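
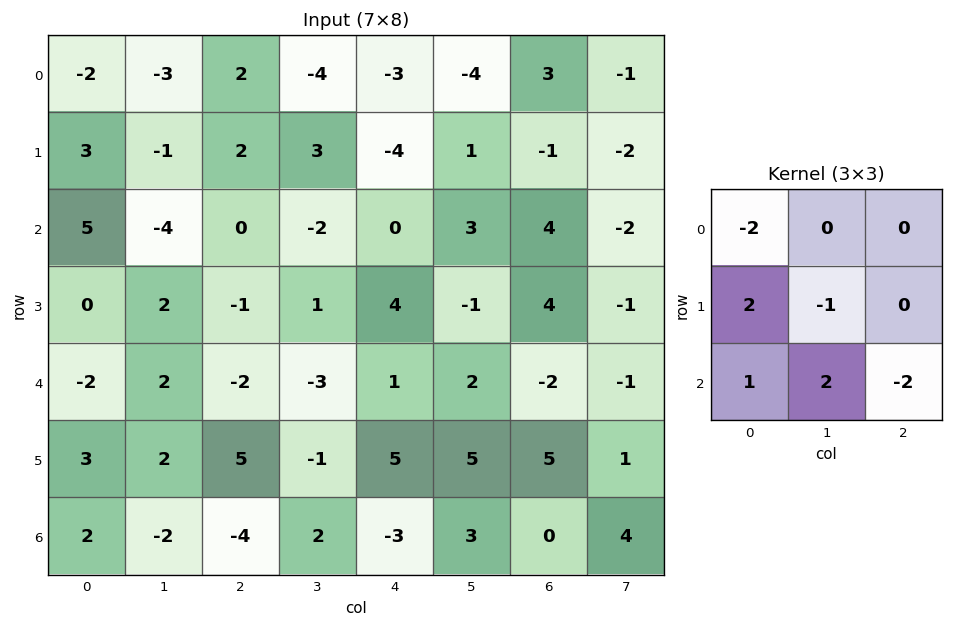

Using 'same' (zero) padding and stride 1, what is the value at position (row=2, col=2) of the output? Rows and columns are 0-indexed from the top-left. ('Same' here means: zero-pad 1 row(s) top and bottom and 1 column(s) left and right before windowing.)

The receptive field on the zero-padded input at this output position is [-1 2 3 / -4 0 -2 / 2 -1 1]. Elementwise product with the kernel and sum: -1·-2 + -4·2 + 0·-1 + 2·1 + -1·2 + 1·-2.

-8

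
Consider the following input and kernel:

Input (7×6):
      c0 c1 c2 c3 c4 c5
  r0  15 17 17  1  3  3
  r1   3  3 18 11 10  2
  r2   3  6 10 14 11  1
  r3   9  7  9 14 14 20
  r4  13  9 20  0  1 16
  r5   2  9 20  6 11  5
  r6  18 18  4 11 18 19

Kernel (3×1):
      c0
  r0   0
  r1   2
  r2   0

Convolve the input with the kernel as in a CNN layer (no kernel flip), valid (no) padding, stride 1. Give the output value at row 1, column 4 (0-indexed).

The receptive field on the input at this output position is [10 / 11 / 14]. Elementwise product with the kernel and sum: 11·2.

22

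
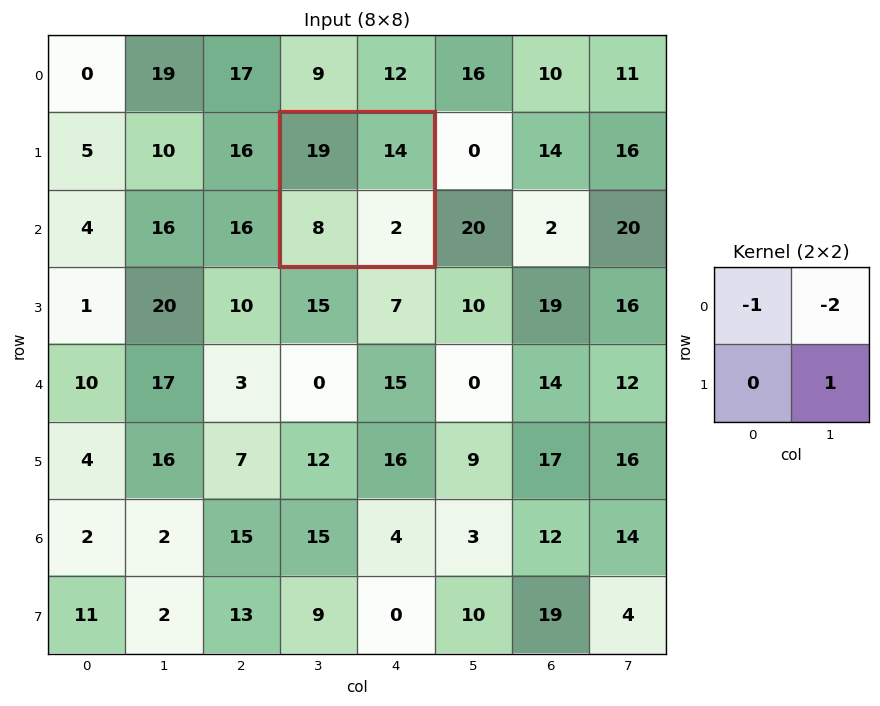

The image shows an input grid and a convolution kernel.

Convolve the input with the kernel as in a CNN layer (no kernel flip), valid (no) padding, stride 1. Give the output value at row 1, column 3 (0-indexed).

-45

The receptive field on the input at this output position is [19 14 / 8 2]. Elementwise product with the kernel and sum: 19·-1 + 14·-2 + 2·1.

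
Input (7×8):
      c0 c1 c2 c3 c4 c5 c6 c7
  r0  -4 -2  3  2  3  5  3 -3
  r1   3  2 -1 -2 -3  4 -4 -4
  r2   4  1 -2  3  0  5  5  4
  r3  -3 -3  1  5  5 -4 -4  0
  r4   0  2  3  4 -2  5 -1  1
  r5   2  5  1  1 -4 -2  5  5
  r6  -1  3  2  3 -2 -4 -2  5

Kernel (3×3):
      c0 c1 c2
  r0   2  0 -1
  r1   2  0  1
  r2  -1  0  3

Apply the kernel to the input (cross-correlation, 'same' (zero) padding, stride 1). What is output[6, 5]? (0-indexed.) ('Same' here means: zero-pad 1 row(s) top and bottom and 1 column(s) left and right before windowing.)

-19

The receptive field on the zero-padded input at this output position is [-4 -2 5 / -2 -4 -2 / 0 0 0]. Elementwise product with the kernel and sum: -4·2 + 5·-1 + -2·2 + -2·1 + 0·-1 + 0·3.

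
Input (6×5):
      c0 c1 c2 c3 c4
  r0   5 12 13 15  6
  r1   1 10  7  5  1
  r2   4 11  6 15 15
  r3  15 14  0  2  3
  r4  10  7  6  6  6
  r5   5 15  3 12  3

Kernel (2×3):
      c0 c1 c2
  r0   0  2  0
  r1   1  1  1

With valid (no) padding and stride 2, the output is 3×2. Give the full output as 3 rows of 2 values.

42 43
51 35
37 30

Output[0,0]: The receptive field on the input at this output position is [5 12 13 / 1 10 7]. Elementwise product with the kernel and sum: 12·2 + 1·1 + 10·1 + 7·1.
Output[0,1]: The receptive field on the input at this output position is [13 15 6 / 7 5 1]. Elementwise product with the kernel and sum: 15·2 + 7·1 + 5·1 + 1·1.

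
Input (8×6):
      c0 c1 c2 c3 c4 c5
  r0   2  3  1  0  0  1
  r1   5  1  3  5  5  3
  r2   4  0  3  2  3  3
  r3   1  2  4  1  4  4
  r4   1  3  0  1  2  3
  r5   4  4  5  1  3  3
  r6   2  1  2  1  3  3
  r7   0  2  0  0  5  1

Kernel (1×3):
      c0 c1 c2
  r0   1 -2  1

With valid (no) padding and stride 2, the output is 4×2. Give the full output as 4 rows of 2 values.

Output[0,0]: The receptive field on the input at this output position is [2 3 1]. Elementwise product with the kernel and sum: 2·1 + 3·-2 + 1·1.

-3 1
7 2
-5 0
2 3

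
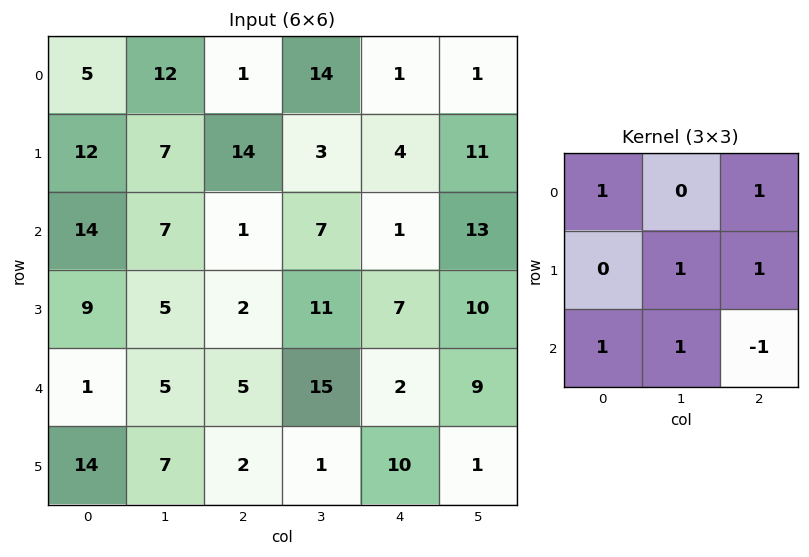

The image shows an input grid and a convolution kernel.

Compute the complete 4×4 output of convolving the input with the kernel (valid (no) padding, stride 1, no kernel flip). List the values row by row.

Output[0,0]: The receptive field on the input at this output position is [5 12 1 / 12 7 14 / 14 7 1]. Elementwise product with the kernel and sum: 5·1 + 1·1 + 7·1 + 14·1 + 14·1 + 7·1 + 1·-1.
Output[0,1]: The receptive field on the input at this output position is [12 1 14 / 7 14 3 / 7 1 7]. Elementwise product with the kernel and sum: 12·1 + 14·1 + 14·1 + 3·1 + 7·1 + 1·1 + 7·-1.

47 44 16 25
46 14 32 36
23 22 38 45
40 44 19 42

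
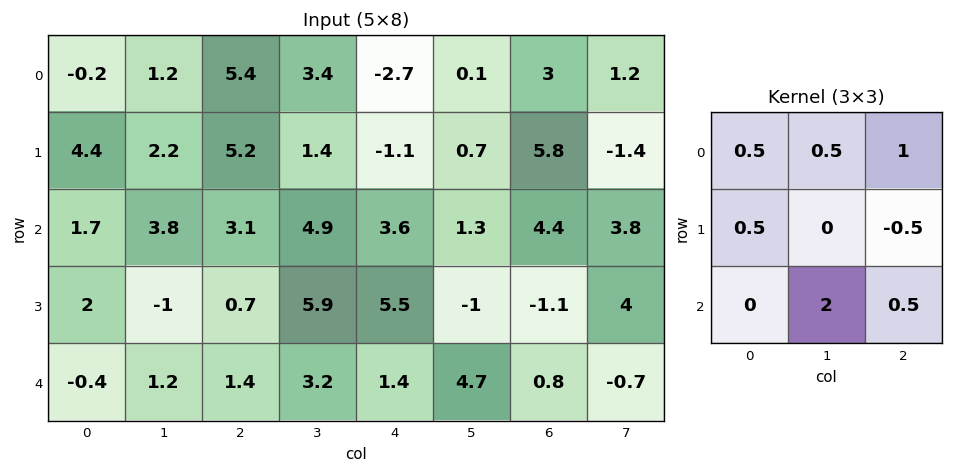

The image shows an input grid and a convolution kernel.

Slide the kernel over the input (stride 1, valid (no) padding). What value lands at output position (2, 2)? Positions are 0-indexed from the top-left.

12.3

The receptive field on the input at this output position is [3.1 4.9 3.6 / 0.7 5.9 5.5 / 1.4 3.2 1.4]. Elementwise product with the kernel and sum: 3.1·0.5 + 4.9·0.5 + 3.6·1 + 0.7·0.5 + 5.5·-0.5 + 3.2·2 + 1.4·0.5.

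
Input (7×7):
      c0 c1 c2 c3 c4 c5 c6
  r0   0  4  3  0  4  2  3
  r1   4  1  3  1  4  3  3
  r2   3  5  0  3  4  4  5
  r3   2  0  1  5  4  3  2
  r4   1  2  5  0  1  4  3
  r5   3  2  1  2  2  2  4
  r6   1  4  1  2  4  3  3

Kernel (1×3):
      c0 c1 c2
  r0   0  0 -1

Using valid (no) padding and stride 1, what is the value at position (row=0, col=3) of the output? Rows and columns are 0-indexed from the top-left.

The receptive field on the input at this output position is [0 4 2]. Elementwise product with the kernel and sum: 2·-1.

-2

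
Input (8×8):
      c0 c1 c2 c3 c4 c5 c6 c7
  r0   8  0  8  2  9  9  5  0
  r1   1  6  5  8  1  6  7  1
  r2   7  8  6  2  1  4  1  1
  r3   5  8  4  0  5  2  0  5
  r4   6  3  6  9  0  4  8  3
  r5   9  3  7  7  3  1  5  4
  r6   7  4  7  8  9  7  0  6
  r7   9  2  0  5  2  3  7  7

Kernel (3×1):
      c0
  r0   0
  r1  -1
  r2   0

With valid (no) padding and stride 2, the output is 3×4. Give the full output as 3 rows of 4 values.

Output[0,0]: The receptive field on the input at this output position is [8 / 1 / 7]. Elementwise product with the kernel and sum: 1·-1.
Output[0,1]: The receptive field on the input at this output position is [8 / 5 / 6]. Elementwise product with the kernel and sum: 5·-1.

-1 -5 -1 -7
-5 -4 -5 0
-9 -7 -3 -5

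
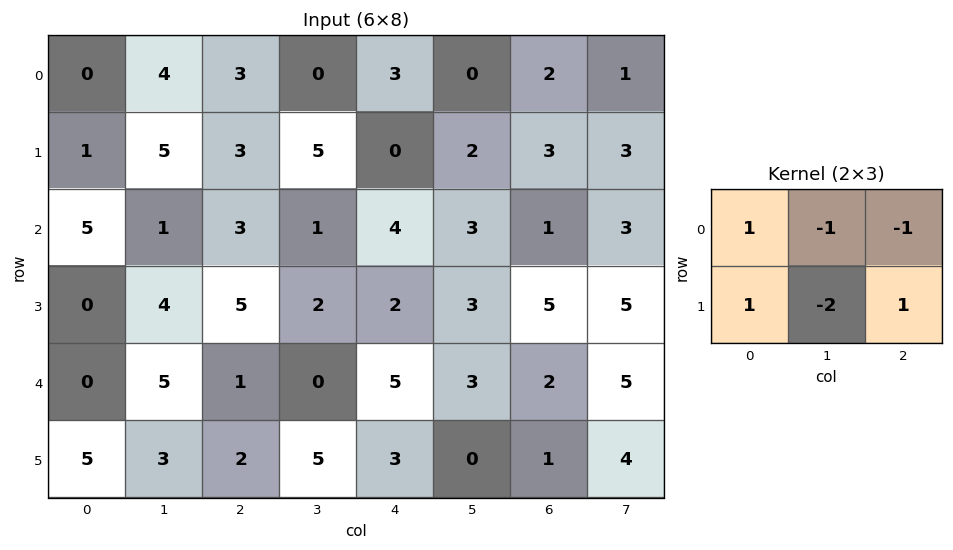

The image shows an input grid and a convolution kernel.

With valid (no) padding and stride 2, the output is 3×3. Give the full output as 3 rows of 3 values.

Output[0,0]: The receptive field on the input at this output position is [0 4 3 / 1 5 3]. Elementwise product with the kernel and sum: 0·1 + 4·-1 + 3·-1 + 1·1 + 5·-2 + 3·1.

-13 -7 0
-2 1 1
-5 -9 4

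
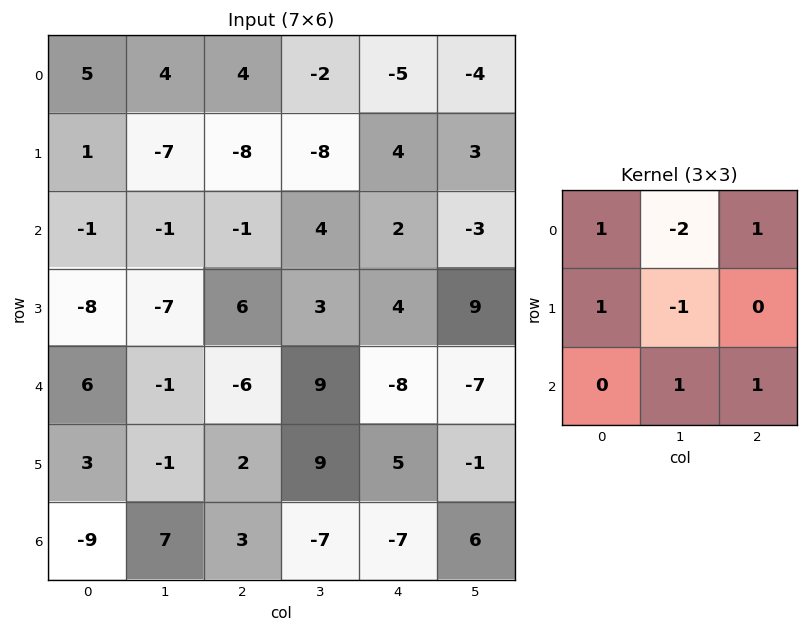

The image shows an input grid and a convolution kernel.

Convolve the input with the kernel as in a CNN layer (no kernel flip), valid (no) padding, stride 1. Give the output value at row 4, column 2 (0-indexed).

The receptive field on the input at this output position is [-6 9 -8 / 2 9 5 / 3 -7 -7]. Elementwise product with the kernel and sum: -6·1 + 9·-2 + -8·1 + 2·1 + 9·-1 + -7·1 + -7·1.

-53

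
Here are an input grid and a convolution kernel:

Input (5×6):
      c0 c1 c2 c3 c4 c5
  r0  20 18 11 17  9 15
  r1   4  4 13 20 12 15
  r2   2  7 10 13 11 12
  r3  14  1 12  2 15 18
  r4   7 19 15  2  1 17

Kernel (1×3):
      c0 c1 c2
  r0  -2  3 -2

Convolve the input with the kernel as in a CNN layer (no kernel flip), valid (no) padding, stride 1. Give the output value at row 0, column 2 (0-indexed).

The receptive field on the input at this output position is [11 17 9]. Elementwise product with the kernel and sum: 11·-2 + 17·3 + 9·-2.

11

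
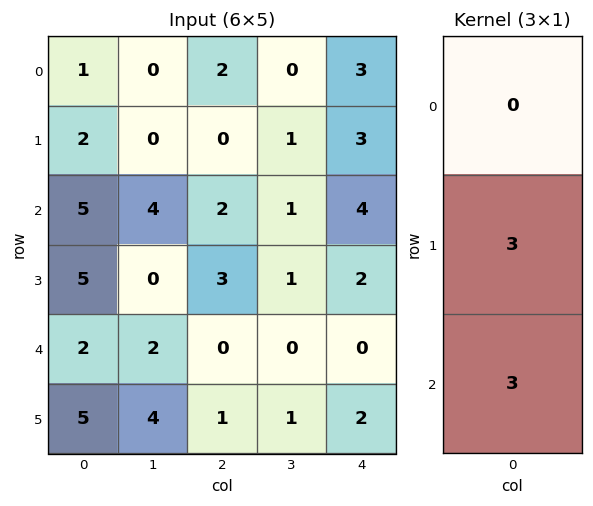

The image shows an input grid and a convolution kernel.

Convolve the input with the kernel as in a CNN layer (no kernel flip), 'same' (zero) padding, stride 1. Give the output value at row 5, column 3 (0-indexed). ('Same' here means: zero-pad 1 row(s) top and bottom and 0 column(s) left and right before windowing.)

The receptive field on the zero-padded input at this output position is [0 / 1 / 0]. Elementwise product with the kernel and sum: 1·3 + 0·3.

3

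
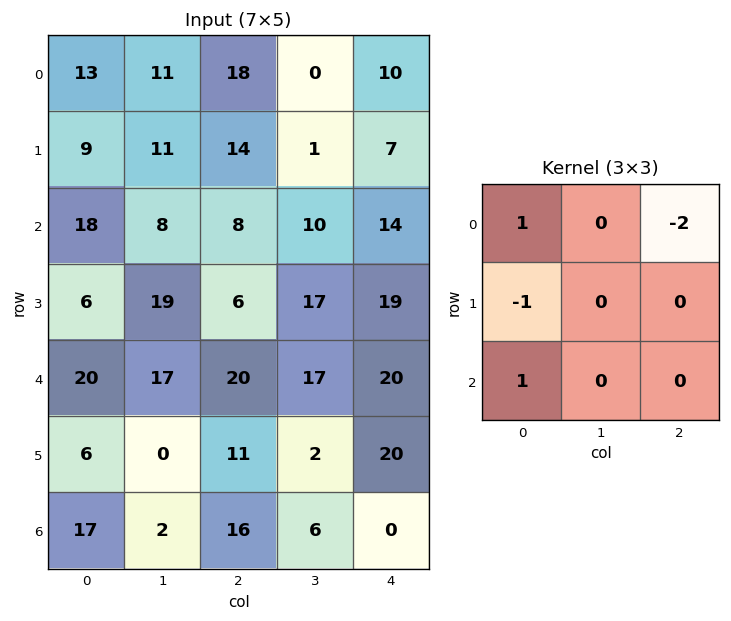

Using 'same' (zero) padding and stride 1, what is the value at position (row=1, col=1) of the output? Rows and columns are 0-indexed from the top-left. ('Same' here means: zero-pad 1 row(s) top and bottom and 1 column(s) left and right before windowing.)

The receptive field on the zero-padded input at this output position is [13 11 18 / 9 11 14 / 18 8 8]. Elementwise product with the kernel and sum: 13·1 + 18·-2 + 9·-1 + 18·1.

-14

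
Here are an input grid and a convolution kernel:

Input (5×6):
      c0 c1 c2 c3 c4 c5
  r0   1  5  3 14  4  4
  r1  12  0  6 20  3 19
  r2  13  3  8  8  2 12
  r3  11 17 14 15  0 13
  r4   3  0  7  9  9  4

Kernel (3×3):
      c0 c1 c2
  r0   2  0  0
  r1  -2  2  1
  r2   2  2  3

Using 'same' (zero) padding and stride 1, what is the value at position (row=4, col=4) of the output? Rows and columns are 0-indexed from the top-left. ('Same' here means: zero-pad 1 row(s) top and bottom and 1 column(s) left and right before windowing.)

34

The receptive field on the zero-padded input at this output position is [15 0 13 / 9 9 4 / 0 0 0]. Elementwise product with the kernel and sum: 15·2 + 9·-2 + 9·2 + 4·1 + 0·2 + 0·2 + 0·3.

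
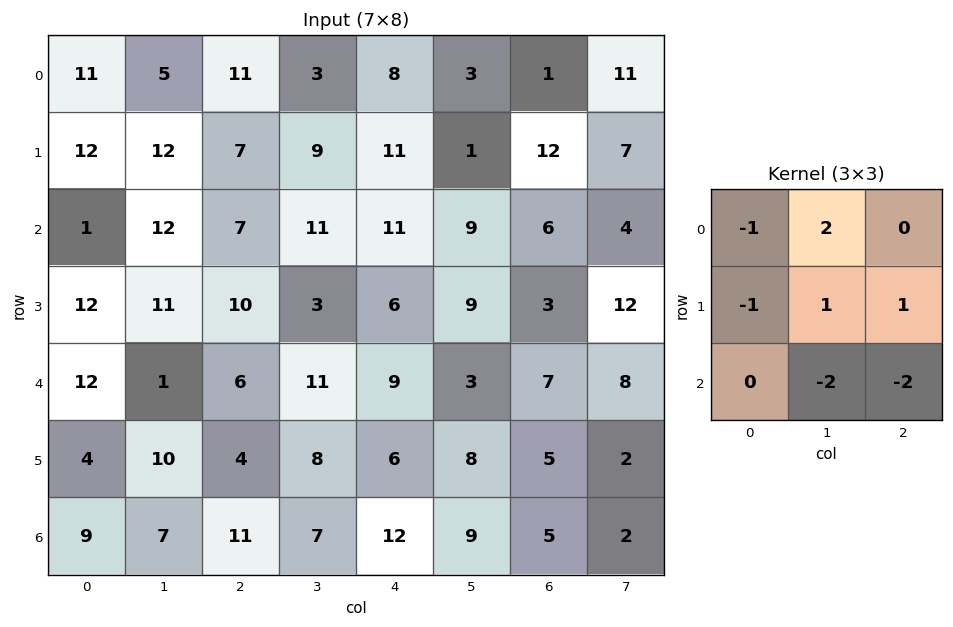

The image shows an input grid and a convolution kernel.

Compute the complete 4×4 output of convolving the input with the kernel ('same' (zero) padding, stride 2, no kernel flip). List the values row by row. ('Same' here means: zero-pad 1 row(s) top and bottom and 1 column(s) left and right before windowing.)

Output[0,0]: The receptive field on the zero-padded input at this output position is [0 0 0 / 0 11 5 / 0 12 12]. Elementwise product with the kernel and sum: 0·-1 + 0·2 + 0·-1 + 11·1 + 5·1 + 12·-2 + 12·-2.

-32 -23 -16 -29
-9 -18 -8 -6
9 1 -18 -5
24 9 18 0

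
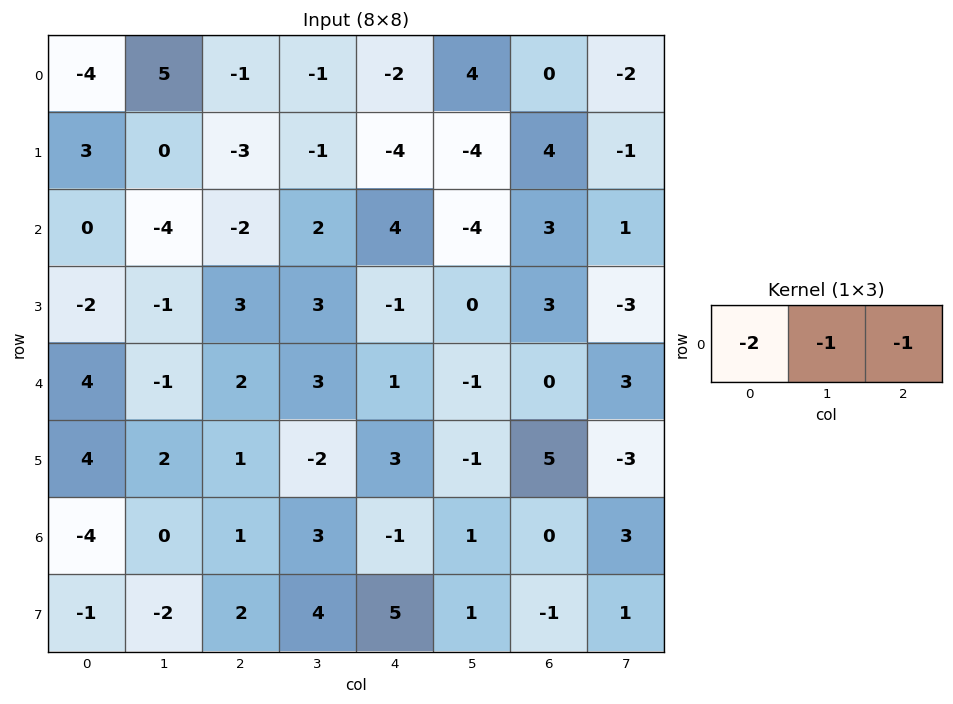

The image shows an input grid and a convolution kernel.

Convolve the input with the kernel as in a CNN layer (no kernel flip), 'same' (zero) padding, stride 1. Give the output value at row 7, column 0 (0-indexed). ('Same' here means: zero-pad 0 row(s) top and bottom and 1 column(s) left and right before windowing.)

3

The receptive field on the zero-padded input at this output position is [0 -1 -2]. Elementwise product with the kernel and sum: 0·-2 + -1·-1 + -2·-1.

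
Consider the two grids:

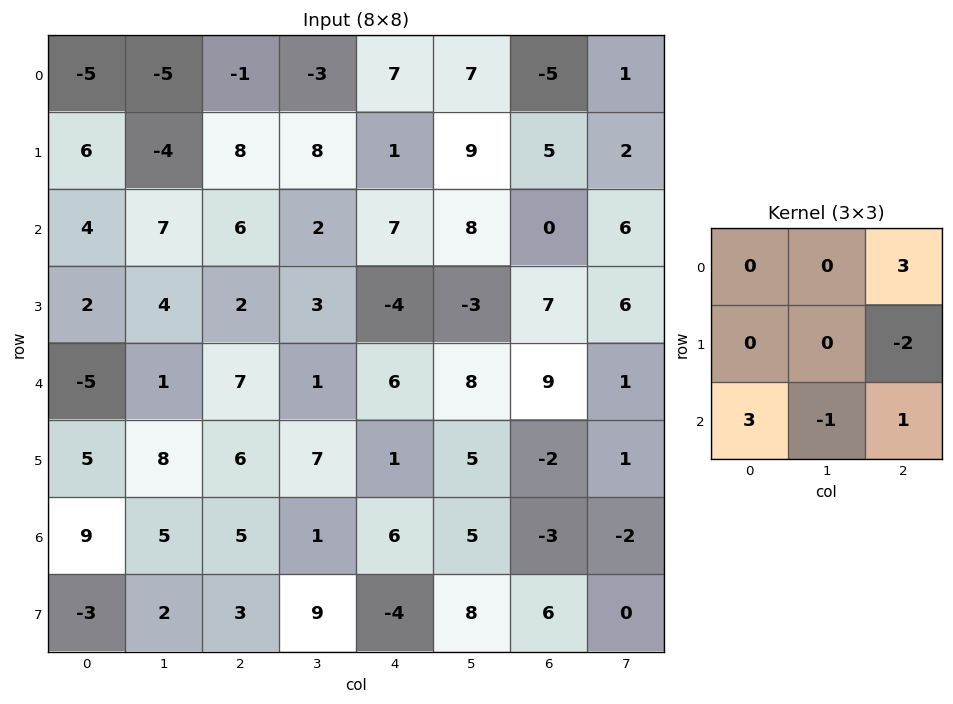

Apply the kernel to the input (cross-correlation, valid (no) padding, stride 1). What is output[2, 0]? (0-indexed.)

The receptive field on the input at this output position is [4 7 6 / 2 4 2 / -5 1 7]. Elementwise product with the kernel and sum: 6·3 + 2·-2 + -5·3 + 1·-1 + 7·1.

5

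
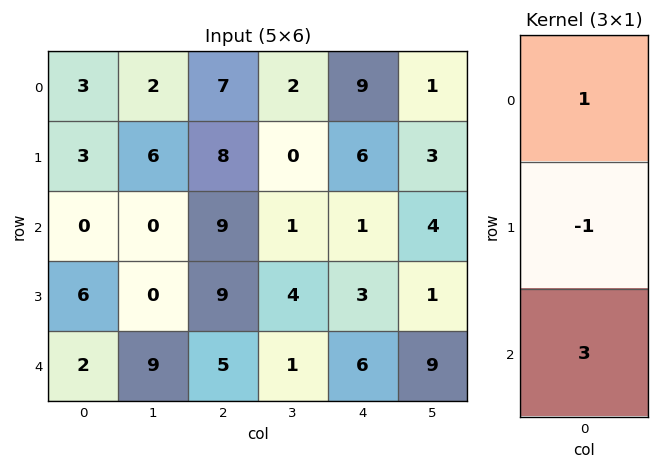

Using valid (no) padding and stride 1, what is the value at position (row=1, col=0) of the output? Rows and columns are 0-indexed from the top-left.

21

The receptive field on the input at this output position is [3 / 0 / 6]. Elementwise product with the kernel and sum: 3·1 + 0·-1 + 6·3.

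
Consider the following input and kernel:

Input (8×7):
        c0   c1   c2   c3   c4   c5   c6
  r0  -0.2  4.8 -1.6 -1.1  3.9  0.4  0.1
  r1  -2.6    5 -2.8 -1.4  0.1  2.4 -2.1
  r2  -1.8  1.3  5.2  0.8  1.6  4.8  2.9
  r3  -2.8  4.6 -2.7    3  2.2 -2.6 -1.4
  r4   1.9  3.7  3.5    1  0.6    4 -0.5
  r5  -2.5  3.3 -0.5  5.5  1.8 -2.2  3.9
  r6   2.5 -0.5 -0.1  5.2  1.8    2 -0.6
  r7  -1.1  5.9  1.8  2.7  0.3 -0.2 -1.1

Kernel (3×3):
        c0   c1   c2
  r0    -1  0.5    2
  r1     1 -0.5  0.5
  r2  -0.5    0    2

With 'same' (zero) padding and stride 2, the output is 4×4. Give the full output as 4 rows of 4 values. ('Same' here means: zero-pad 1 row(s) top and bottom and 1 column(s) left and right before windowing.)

12.5 -0.25 2.65 -0.85
19.45 -6.4 1.95 1.2
15.3 11.85 -11.55 7.25
15.65 12.05 -5.45 6.55

Output[0,0]: The receptive field on the zero-padded input at this output position is [0 0 0 / 0 -0.2 4.8 / 0 -2.6 5]. Elementwise product with the kernel and sum: 0·-1 + 0·0.5 + 0·2 + 0·1 + -0.2·-0.5 + 4.8·0.5 + 0·-0.5 + 5·2.
Output[0,1]: The receptive field on the zero-padded input at this output position is [0 0 0 / 4.8 -1.6 -1.1 / 5 -2.8 -1.4]. Elementwise product with the kernel and sum: 0·-1 + 0·0.5 + 0·2 + 4.8·1 + -1.6·-0.5 + -1.1·0.5 + 5·-0.5 + -1.4·2.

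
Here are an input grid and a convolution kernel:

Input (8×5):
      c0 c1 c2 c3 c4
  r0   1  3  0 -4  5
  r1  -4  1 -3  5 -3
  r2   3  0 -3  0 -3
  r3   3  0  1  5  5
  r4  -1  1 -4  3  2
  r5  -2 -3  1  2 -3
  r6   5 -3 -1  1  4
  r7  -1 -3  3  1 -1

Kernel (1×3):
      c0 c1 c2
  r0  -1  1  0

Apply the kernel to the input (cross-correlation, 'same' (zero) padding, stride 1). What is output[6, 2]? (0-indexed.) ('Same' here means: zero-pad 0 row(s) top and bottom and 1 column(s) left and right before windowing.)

2

The receptive field on the zero-padded input at this output position is [-3 -1 1]. Elementwise product with the kernel and sum: -3·-1 + -1·1.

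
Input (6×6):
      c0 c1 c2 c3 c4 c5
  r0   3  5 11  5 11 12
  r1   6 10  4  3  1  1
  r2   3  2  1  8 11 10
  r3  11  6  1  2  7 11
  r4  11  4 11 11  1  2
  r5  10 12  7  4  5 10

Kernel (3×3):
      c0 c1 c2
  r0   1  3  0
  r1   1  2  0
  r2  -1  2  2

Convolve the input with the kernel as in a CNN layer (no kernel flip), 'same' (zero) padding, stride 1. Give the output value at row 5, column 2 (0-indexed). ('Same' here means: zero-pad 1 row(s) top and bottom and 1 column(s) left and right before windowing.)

63

The receptive field on the zero-padded input at this output position is [4 11 11 / 12 7 4 / 0 0 0]. Elementwise product with the kernel and sum: 4·1 + 11·3 + 12·1 + 7·2 + 0·-1 + 0·2 + 0·2.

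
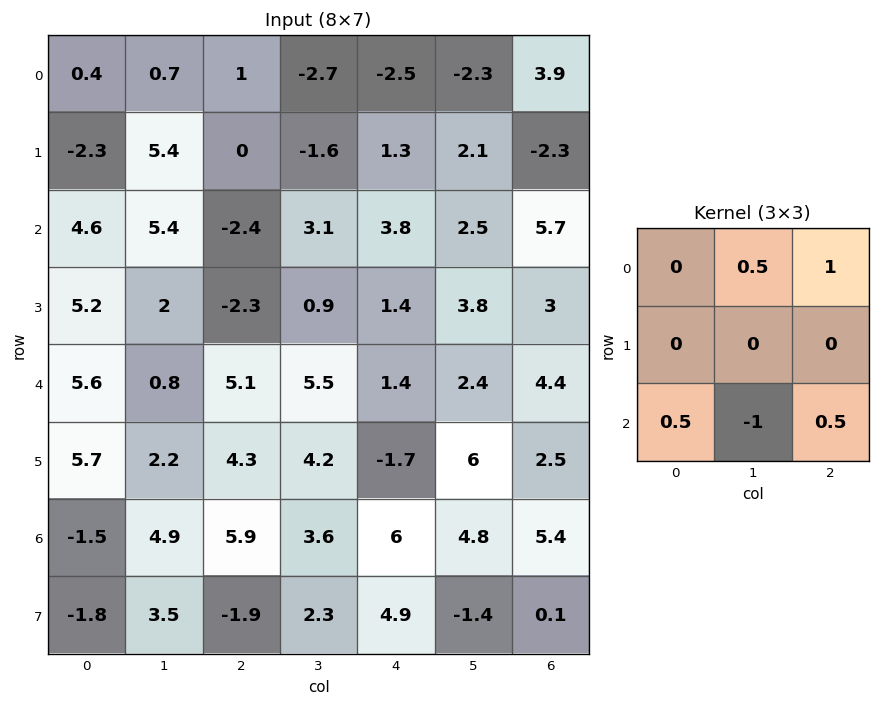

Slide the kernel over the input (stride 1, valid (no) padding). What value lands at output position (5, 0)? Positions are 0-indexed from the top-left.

The receptive field on the input at this output position is [5.7 2.2 4.3 / -1.5 4.9 5.9 / -1.8 3.5 -1.9]. Elementwise product with the kernel and sum: 2.2·0.5 + 4.3·1 + -1.8·0.5 + 3.5·-1 + -1.9·0.5.

0.05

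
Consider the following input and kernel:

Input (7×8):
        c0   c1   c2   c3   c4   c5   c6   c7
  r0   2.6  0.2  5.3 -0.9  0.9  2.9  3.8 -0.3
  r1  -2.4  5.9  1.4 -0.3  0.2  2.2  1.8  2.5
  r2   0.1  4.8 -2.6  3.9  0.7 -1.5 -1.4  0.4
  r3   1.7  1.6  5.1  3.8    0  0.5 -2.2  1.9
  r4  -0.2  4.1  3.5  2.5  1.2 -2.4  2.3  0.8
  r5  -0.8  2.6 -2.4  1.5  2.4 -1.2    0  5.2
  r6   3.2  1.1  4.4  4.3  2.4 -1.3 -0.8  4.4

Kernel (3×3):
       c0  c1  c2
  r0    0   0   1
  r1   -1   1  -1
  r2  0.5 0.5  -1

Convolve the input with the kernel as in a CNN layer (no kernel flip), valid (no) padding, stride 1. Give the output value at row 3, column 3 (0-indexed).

The receptive field on the input at this output position is [3.8 0 0.5 / 2.5 1.2 -2.4 / 1.5 2.4 -1.2]. Elementwise product with the kernel and sum: 0.5·1 + 2.5·-1 + 1.2·1 + -2.4·-1 + 1.5·0.5 + 2.4·0.5 + -1.2·-1.

4.75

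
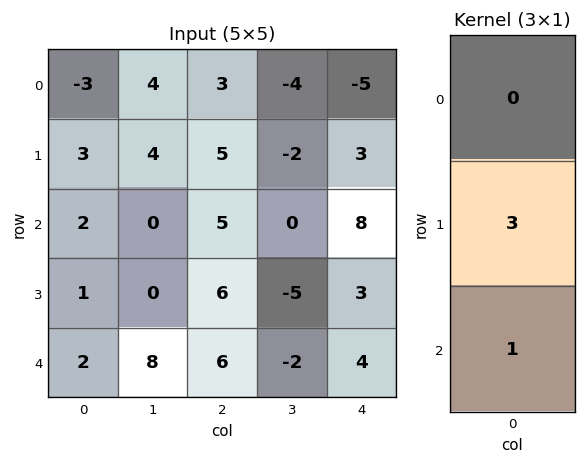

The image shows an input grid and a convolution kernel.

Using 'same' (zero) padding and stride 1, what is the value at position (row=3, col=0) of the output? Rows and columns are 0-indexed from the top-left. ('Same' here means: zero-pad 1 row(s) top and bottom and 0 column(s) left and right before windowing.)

The receptive field on the zero-padded input at this output position is [2 / 1 / 2]. Elementwise product with the kernel and sum: 1·3 + 2·1.

5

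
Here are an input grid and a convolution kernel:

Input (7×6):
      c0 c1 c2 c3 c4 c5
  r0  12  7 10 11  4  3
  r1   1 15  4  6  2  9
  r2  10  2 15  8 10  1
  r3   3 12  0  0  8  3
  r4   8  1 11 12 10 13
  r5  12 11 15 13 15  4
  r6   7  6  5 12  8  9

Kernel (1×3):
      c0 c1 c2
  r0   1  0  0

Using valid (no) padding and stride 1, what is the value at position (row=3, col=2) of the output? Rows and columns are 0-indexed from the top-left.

0

The receptive field on the input at this output position is [0 0 8]. Elementwise product with the kernel and sum: 0·1.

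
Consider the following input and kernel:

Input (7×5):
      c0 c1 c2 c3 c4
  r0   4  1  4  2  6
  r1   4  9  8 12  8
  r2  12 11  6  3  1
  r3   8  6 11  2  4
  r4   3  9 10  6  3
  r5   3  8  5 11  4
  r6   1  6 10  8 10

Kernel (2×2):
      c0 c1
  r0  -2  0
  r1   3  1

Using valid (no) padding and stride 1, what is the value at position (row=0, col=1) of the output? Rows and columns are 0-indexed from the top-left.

33

The receptive field on the input at this output position is [1 4 / 9 8]. Elementwise product with the kernel and sum: 1·-2 + 9·3 + 8·1.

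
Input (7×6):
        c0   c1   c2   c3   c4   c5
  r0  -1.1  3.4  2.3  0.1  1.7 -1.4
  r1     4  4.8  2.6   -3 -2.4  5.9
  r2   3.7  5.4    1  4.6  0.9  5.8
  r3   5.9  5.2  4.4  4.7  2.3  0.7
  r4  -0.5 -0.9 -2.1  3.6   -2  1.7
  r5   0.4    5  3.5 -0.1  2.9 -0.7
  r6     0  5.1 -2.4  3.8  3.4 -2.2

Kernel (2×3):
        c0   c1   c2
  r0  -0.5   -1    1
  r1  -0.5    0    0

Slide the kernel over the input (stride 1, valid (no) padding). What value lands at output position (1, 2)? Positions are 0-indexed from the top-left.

-1.2

The receptive field on the input at this output position is [2.6 -3 -2.4 / 1 4.6 0.9]. Elementwise product with the kernel and sum: 2.6·-0.5 + -3·-1 + -2.4·1 + 1·-0.5.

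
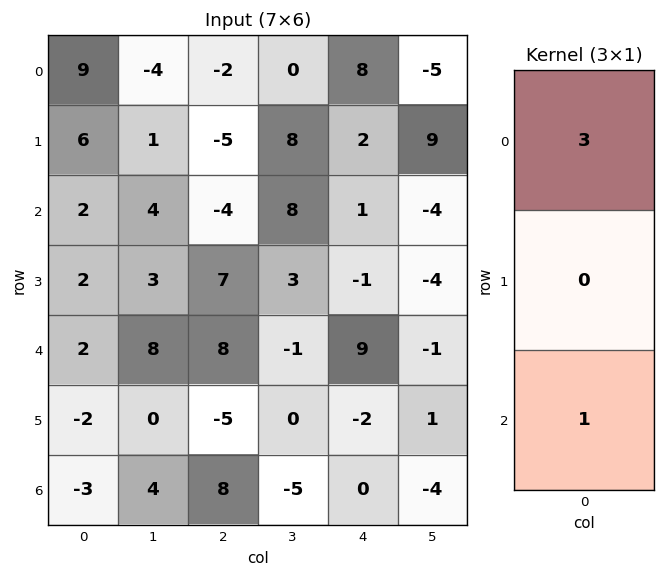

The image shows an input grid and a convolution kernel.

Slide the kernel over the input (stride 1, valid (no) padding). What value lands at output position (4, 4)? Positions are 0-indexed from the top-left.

27

The receptive field on the input at this output position is [9 / -2 / 0]. Elementwise product with the kernel and sum: 9·3 + 0·1.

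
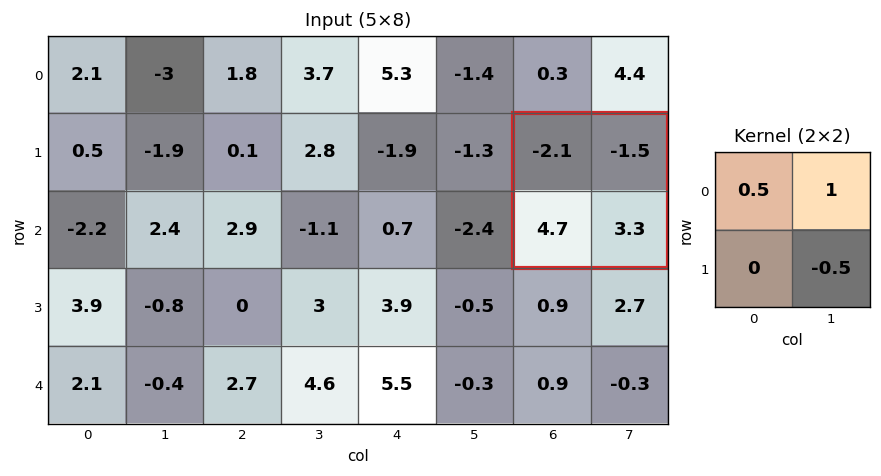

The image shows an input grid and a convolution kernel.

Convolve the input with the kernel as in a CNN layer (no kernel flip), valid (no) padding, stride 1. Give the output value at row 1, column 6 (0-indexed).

The receptive field on the input at this output position is [-2.1 -1.5 / 4.7 3.3]. Elementwise product with the kernel and sum: -2.1·0.5 + -1.5·1 + 3.3·-0.5.

-4.2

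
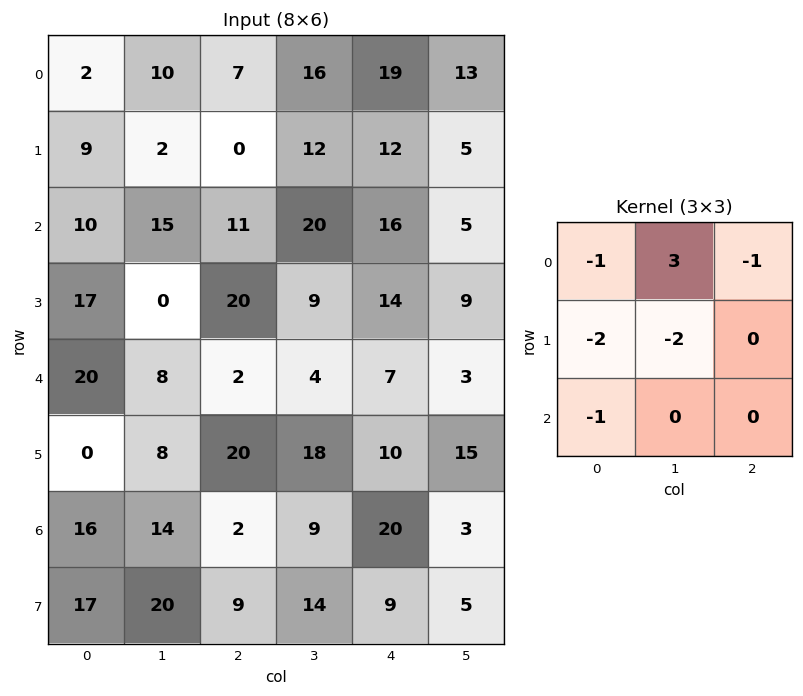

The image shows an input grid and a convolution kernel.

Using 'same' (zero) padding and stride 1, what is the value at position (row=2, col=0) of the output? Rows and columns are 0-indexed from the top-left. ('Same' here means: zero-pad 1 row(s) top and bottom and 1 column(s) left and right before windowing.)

5

The receptive field on the zero-padded input at this output position is [0 9 2 / 0 10 15 / 0 17 0]. Elementwise product with the kernel and sum: 0·-1 + 9·3 + 2·-1 + 0·-2 + 10·-2 + 0·-1.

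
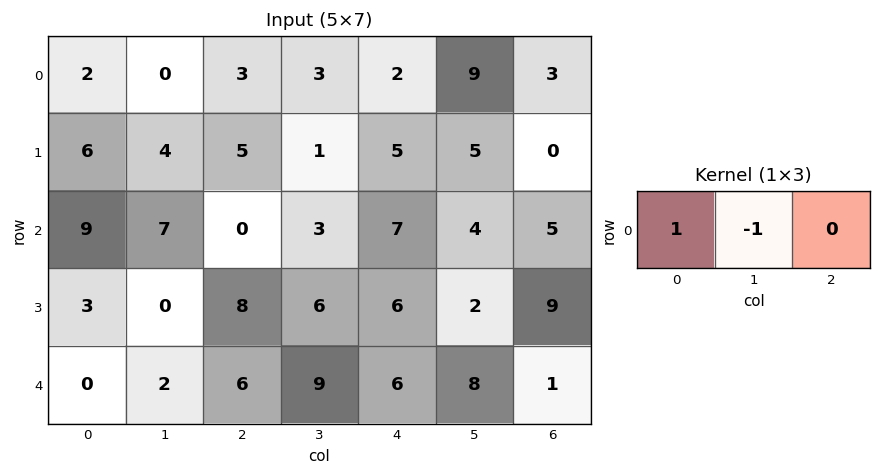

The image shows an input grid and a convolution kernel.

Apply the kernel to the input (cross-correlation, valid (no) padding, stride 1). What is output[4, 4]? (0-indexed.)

The receptive field on the input at this output position is [6 8 1]. Elementwise product with the kernel and sum: 6·1 + 8·-1.

-2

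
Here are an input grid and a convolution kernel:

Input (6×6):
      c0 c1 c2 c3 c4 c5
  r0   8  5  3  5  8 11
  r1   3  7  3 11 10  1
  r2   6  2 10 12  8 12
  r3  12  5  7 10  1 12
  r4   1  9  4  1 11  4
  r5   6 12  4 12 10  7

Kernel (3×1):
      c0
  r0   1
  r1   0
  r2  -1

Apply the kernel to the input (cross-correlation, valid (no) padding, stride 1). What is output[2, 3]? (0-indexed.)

The receptive field on the input at this output position is [12 / 10 / 1]. Elementwise product with the kernel and sum: 12·1 + 1·-1.

11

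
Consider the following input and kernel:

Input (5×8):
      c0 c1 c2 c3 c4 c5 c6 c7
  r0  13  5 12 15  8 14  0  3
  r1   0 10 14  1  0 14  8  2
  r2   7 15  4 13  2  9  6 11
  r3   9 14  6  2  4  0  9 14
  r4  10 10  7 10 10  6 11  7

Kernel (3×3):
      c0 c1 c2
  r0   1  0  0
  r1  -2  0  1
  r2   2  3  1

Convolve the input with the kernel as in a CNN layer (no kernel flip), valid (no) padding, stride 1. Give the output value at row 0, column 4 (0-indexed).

The receptive field on the input at this output position is [8 14 0 / 0 14 8 / 2 9 6]. Elementwise product with the kernel and sum: 8·1 + 0·-2 + 8·1 + 2·2 + 9·3 + 6·1.

53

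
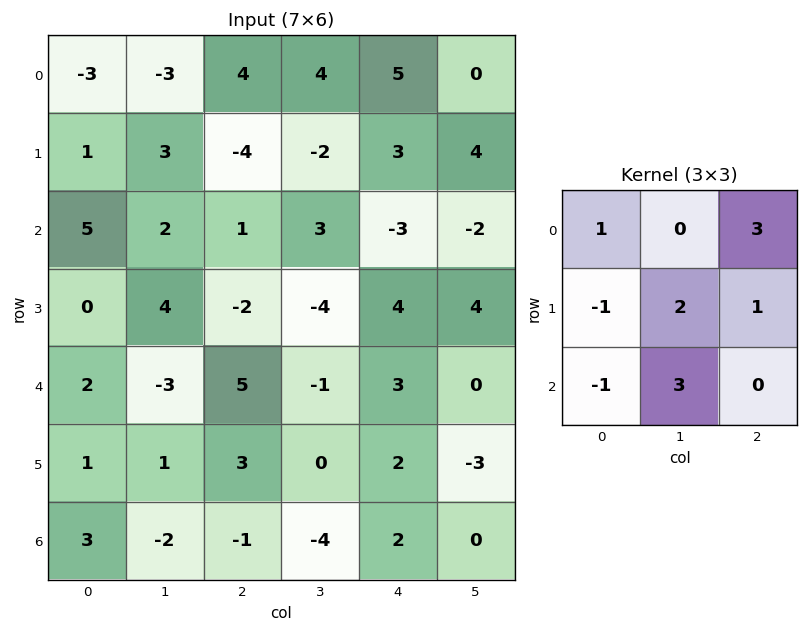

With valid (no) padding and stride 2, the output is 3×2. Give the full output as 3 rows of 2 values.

Output[0,0]: The receptive field on the input at this output position is [-3 -3 4 / 1 3 -4 / 5 2 1]. Elementwise product with the kernel and sum: -3·1 + 4·3 + 1·-1 + 3·2 + -4·1 + 5·-1 + 2·3.
Output[0,1]: The receptive field on the input at this output position is [4 4 5 / -4 -2 3 / 1 3 -3]. Elementwise product with the kernel and sum: 4·1 + 5·3 + -4·-1 + -2·2 + 3·1 + 1·-1 + 3·3.

11 30
3 -18
12 2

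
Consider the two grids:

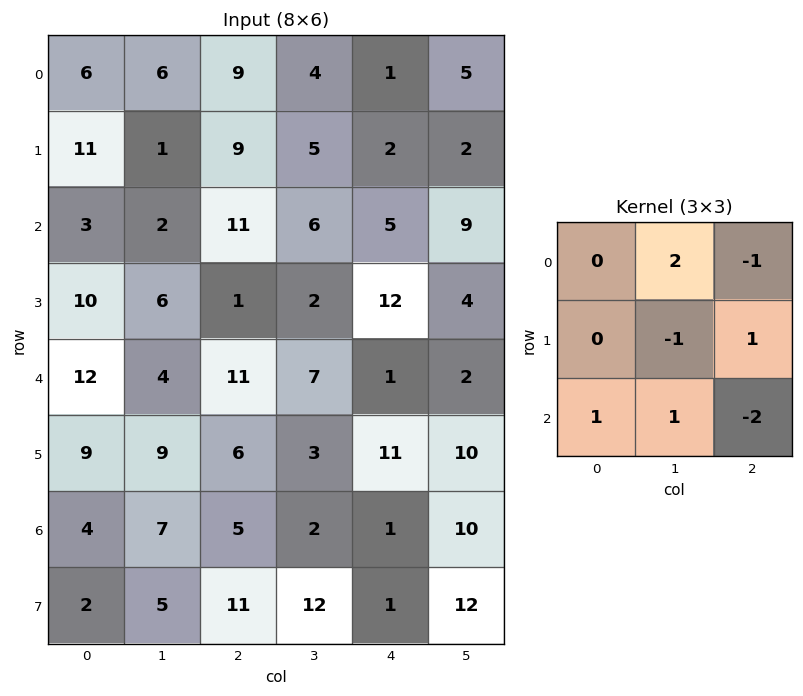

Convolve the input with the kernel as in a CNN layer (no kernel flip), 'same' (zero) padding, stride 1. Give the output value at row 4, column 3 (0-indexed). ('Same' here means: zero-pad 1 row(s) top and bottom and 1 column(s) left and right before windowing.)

The receptive field on the zero-padded input at this output position is [1 2 12 / 11 7 1 / 6 3 11]. Elementwise product with the kernel and sum: 2·2 + 12·-1 + 7·-1 + 1·1 + 6·1 + 3·1 + 11·-2.

-27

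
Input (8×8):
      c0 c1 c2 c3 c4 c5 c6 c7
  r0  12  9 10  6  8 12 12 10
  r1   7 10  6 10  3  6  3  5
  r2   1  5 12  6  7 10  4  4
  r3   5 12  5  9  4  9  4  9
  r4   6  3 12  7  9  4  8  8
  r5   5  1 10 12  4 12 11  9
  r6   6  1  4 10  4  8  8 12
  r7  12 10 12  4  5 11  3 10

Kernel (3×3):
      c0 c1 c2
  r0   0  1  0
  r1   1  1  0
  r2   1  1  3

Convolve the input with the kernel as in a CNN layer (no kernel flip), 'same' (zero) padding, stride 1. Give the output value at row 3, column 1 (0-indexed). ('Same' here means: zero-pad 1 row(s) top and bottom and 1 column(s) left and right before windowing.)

The receptive field on the zero-padded input at this output position is [1 5 12 / 5 12 5 / 6 3 12]. Elementwise product with the kernel and sum: 5·1 + 5·1 + 12·1 + 6·1 + 3·1 + 12·3.

67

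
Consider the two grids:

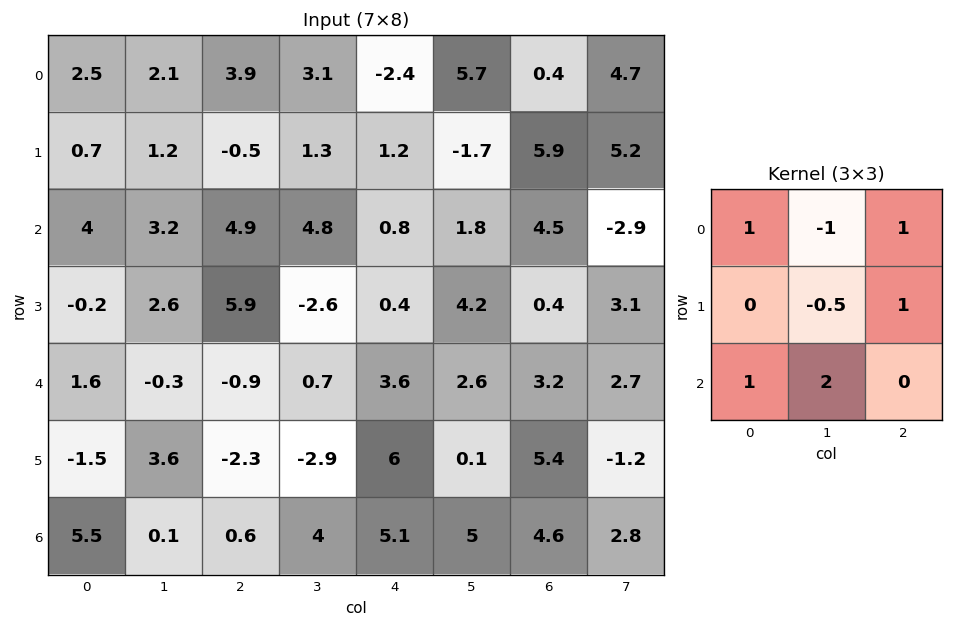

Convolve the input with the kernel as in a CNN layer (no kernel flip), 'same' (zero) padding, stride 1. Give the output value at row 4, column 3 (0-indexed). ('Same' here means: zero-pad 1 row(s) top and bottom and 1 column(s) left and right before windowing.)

The receptive field on the zero-padded input at this output position is [5.9 -2.6 0.4 / -0.9 0.7 3.6 / -2.3 -2.9 6]. Elementwise product with the kernel and sum: 5.9·1 + -2.6·-1 + 0.4·1 + 0.7·-0.5 + 3.6·1 + -2.3·1 + -2.9·2.

4.05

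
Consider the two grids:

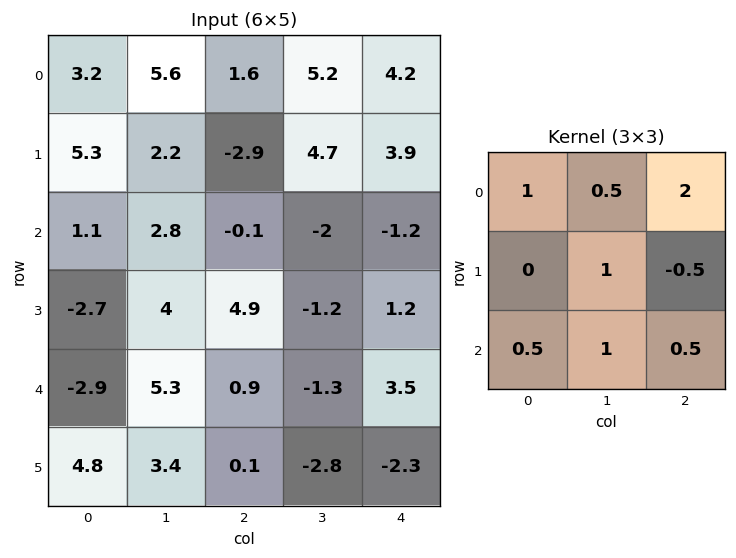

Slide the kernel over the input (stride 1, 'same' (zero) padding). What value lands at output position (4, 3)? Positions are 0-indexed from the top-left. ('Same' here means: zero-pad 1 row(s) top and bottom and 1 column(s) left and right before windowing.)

The receptive field on the zero-padded input at this output position is [4.9 -1.2 1.2 / 0.9 -1.3 3.5 / 0.1 -2.8 -2.3]. Elementwise product with the kernel and sum: 4.9·1 + -1.2·0.5 + 1.2·2 + -1.3·1 + 3.5·-0.5 + 0.1·0.5 + -2.8·1 + -2.3·0.5.

-0.25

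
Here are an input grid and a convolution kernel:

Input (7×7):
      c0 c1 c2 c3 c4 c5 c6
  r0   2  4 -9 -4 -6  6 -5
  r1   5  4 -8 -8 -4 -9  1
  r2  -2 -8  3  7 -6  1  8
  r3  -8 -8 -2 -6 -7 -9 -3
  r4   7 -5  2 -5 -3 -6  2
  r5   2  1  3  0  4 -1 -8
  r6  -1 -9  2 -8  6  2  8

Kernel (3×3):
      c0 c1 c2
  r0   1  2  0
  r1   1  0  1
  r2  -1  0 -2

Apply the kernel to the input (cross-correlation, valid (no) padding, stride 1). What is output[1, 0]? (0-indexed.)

26

The receptive field on the input at this output position is [5 4 -8 / -2 -8 3 / -8 -8 -2]. Elementwise product with the kernel and sum: 5·1 + 4·2 + -2·1 + 3·1 + -8·-1 + -2·-2.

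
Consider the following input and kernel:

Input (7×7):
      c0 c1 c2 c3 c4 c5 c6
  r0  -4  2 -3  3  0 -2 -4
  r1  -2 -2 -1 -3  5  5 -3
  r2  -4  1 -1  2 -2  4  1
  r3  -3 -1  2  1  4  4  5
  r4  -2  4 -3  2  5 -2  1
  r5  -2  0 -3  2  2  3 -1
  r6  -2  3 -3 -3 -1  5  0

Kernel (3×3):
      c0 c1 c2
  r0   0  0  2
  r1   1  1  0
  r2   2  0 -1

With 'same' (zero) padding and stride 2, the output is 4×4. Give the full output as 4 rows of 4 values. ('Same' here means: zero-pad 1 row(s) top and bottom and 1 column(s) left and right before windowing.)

Output[0,0]: The receptive field on the zero-padded input at this output position is [0 0 0 / 0 -4 2 / 0 -2 -2]. Elementwise product with the kernel and sum: 0·2 + 0·1 + -4·1 + 0·2 + -2·-1.

-2 -2 -8 4
-7 -9 8 13
-4 1 16 5
-2 4 2 5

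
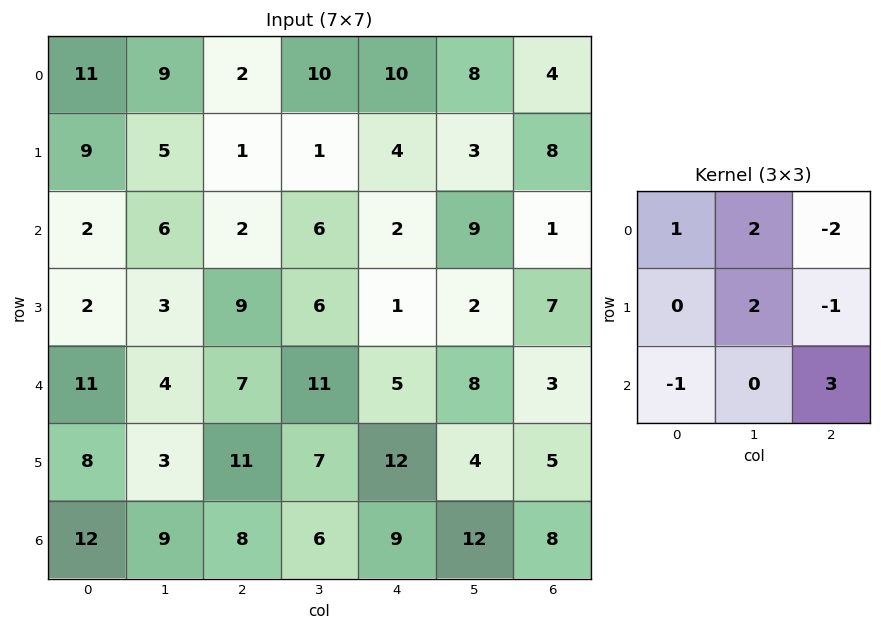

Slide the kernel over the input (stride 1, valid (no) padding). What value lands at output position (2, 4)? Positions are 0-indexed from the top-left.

The receptive field on the input at this output position is [2 9 1 / 1 2 7 / 5 8 3]. Elementwise product with the kernel and sum: 2·1 + 9·2 + 1·-2 + 2·2 + 7·-1 + 5·-1 + 3·3.

19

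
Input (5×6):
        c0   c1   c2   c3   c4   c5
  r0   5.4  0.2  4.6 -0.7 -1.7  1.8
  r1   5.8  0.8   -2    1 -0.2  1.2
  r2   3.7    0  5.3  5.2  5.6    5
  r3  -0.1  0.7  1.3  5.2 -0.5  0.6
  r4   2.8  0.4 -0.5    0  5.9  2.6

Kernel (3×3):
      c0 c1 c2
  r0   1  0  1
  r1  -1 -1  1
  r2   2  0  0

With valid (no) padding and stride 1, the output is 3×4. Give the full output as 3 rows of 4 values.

8.8 1.7 14.3 11.9
5.2 3.1 -4.5 6.8
15.3 9.2 2.9 6.1

Output[0,0]: The receptive field on the input at this output position is [5.4 0.2 4.6 / 5.8 0.8 -2 / 3.7 0 5.3]. Elementwise product with the kernel and sum: 5.4·1 + 4.6·1 + 5.8·-1 + 0.8·-1 + -2·1 + 3.7·2.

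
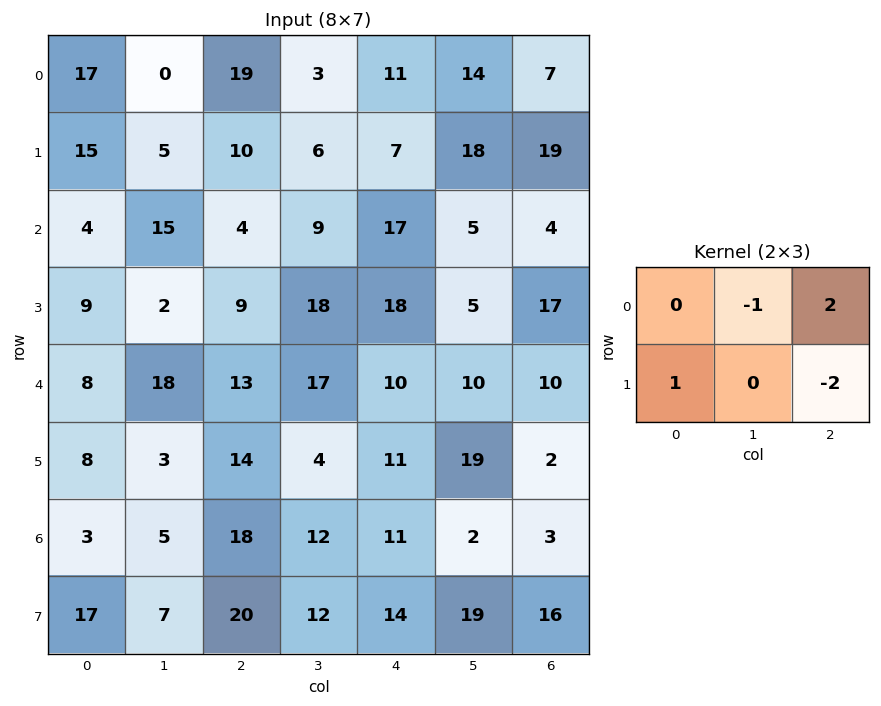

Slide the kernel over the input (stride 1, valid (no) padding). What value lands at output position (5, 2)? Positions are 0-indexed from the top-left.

14

The receptive field on the input at this output position is [14 4 11 / 18 12 11]. Elementwise product with the kernel and sum: 4·-1 + 11·2 + 18·1 + 11·-2.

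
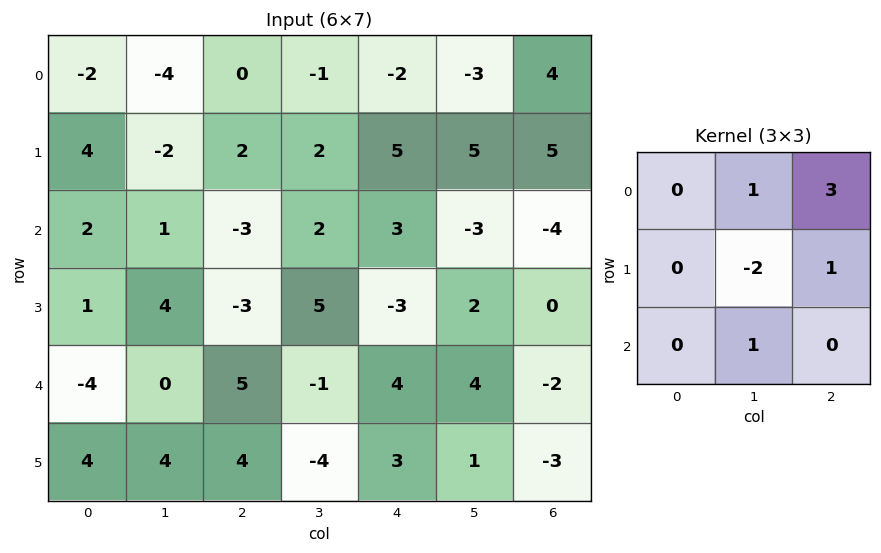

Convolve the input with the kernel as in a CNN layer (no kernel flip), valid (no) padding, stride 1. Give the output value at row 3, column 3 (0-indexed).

The receptive field on the input at this output position is [5 -3 2 / -1 4 4 / -4 3 1]. Elementwise product with the kernel and sum: -3·1 + 2·3 + 4·-2 + 4·1 + 3·1.

2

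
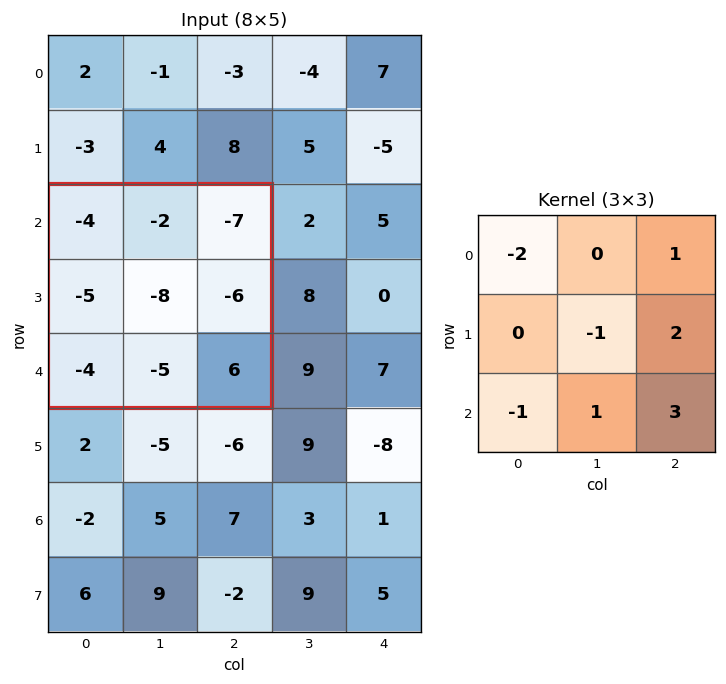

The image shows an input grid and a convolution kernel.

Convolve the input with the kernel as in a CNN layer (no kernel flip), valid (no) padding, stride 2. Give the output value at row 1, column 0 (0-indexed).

14

The receptive field on the input at this output position is [-4 -2 -7 / -5 -8 -6 / -4 -5 6]. Elementwise product with the kernel and sum: -4·-2 + -7·1 + -8·-1 + -6·2 + -4·-1 + -5·1 + 6·3.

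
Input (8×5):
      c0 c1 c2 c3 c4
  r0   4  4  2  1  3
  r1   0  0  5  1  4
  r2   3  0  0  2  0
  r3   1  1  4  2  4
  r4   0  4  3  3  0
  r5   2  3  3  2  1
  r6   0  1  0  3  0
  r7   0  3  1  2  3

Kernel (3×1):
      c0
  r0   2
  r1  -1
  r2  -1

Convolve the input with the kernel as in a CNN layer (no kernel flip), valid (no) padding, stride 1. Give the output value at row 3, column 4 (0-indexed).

The receptive field on the input at this output position is [4 / 0 / 1]. Elementwise product with the kernel and sum: 4·2 + 0·-1 + 1·-1.

7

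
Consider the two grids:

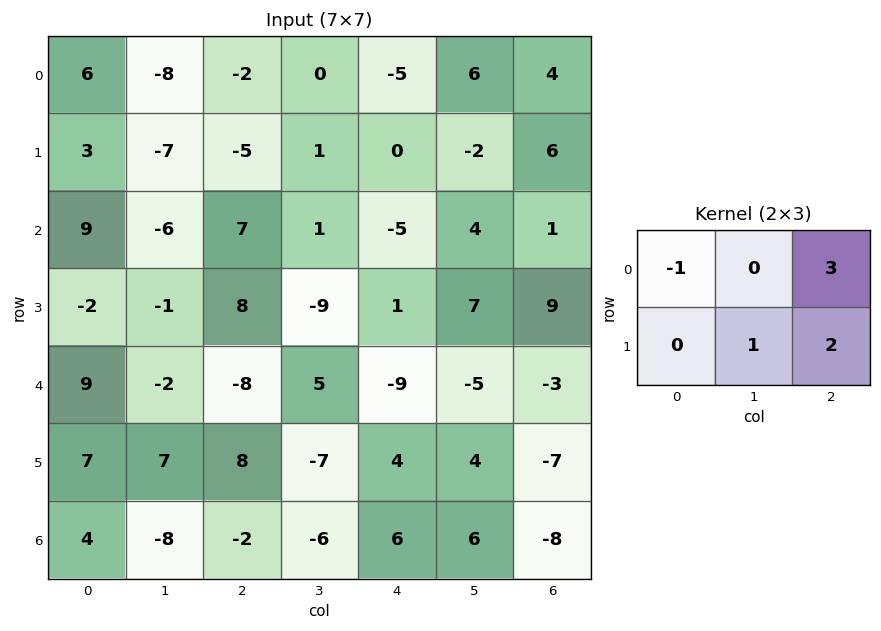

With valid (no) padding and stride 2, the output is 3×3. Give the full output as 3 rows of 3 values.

Output[0,0]: The receptive field on the input at this output position is [6 -8 -2 / 3 -7 -5]. Elementwise product with the kernel and sum: 6·-1 + -2·3 + -7·1 + -5·2.

-29 -12 27
27 -29 33
-10 -18 -10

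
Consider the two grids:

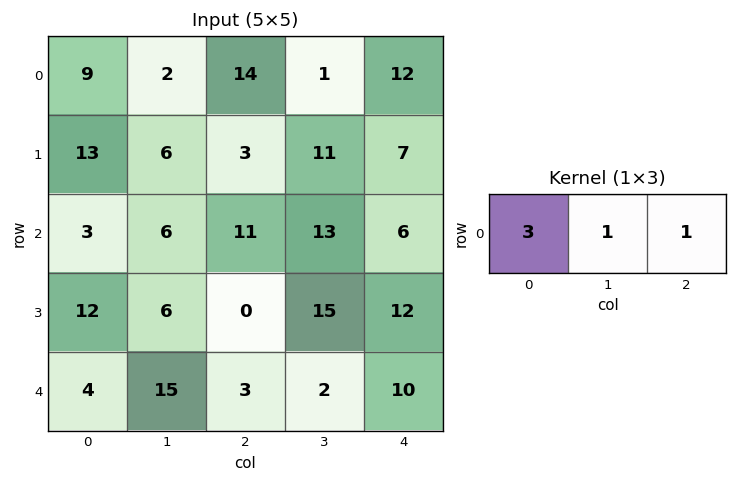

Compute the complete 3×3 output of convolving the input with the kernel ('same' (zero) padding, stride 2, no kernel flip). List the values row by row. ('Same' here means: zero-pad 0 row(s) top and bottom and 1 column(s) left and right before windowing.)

11 21 15
9 42 45
19 50 16

Output[0,0]: The receptive field on the zero-padded input at this output position is [0 9 2]. Elementwise product with the kernel and sum: 0·3 + 9·1 + 2·1.
Output[0,1]: The receptive field on the zero-padded input at this output position is [2 14 1]. Elementwise product with the kernel and sum: 2·3 + 14·1 + 1·1.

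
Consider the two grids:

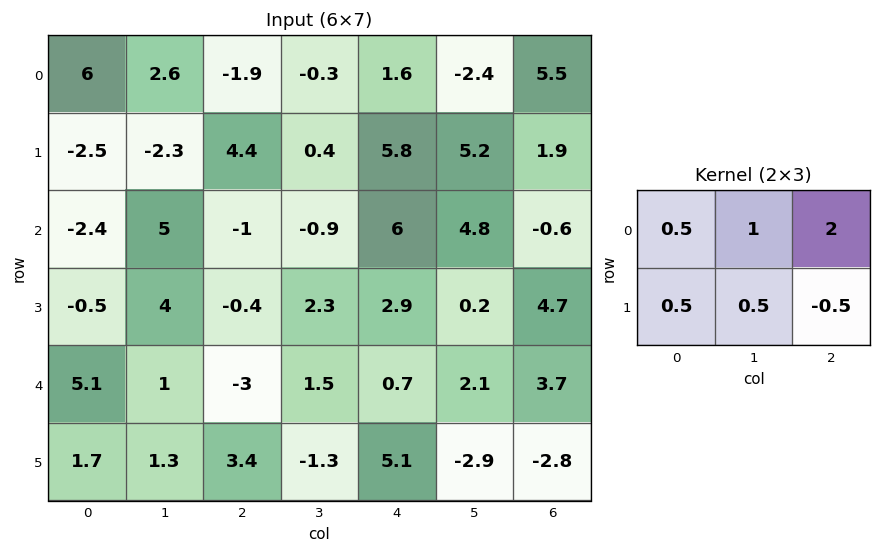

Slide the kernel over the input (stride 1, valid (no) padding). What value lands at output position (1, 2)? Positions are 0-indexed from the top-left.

The receptive field on the input at this output position is [4.4 0.4 5.8 / -1 -0.9 6]. Elementwise product with the kernel and sum: 4.4·0.5 + 0.4·1 + 5.8·2 + -1·0.5 + -0.9·0.5 + 6·-0.5.

10.25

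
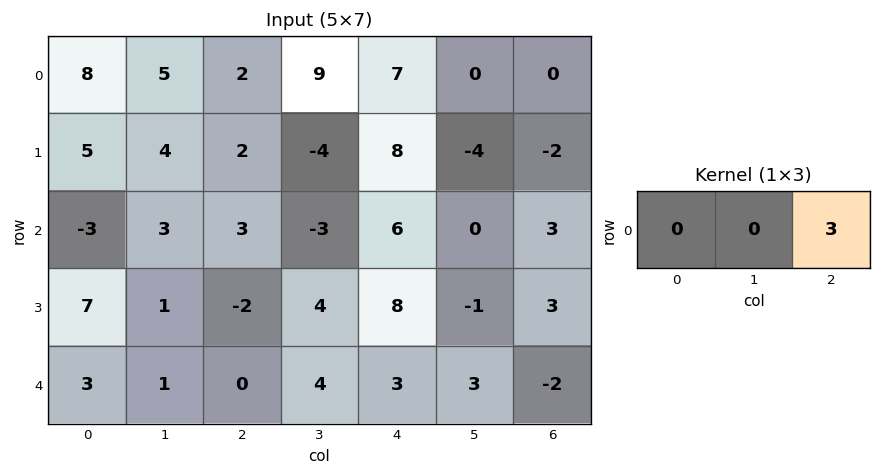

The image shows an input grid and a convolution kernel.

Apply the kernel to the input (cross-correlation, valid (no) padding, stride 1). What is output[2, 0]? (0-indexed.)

The receptive field on the input at this output position is [-3 3 3]. Elementwise product with the kernel and sum: 3·3.

9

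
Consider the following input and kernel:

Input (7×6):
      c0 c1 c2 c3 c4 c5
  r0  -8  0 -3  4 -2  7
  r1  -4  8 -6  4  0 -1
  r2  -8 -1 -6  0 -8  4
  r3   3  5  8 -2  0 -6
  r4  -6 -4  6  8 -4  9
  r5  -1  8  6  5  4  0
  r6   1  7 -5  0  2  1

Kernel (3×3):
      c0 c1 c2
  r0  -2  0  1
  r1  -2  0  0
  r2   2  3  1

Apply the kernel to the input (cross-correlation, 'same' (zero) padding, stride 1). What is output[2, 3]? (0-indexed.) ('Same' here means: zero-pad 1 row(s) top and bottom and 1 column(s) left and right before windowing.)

34

The receptive field on the zero-padded input at this output position is [-6 4 0 / -6 0 -8 / 8 -2 0]. Elementwise product with the kernel and sum: -6·-2 + 0·1 + -6·-2 + 8·2 + -2·3 + 0·1.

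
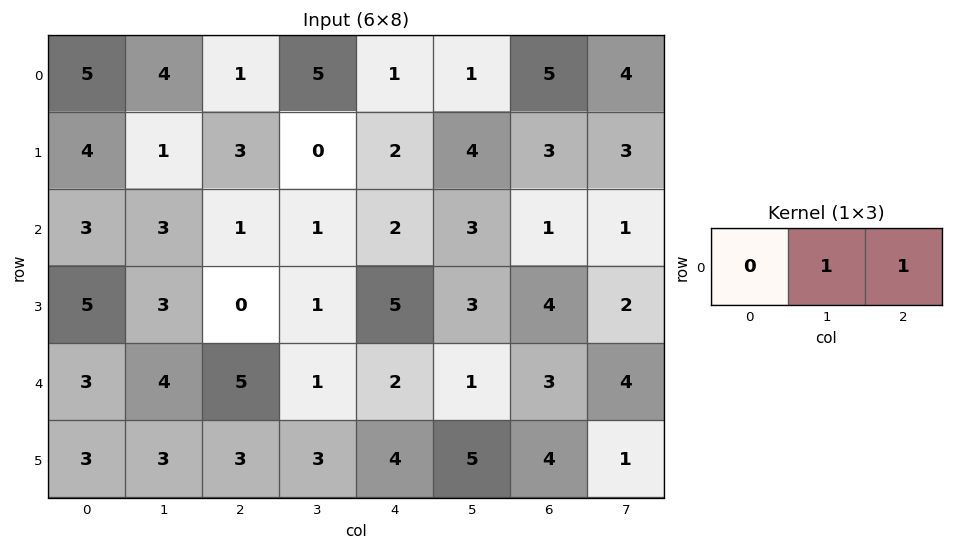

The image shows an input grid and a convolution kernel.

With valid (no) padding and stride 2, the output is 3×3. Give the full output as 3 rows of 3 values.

5 6 6
4 3 4
9 3 4

Output[0,0]: The receptive field on the input at this output position is [5 4 1]. Elementwise product with the kernel and sum: 4·1 + 1·1.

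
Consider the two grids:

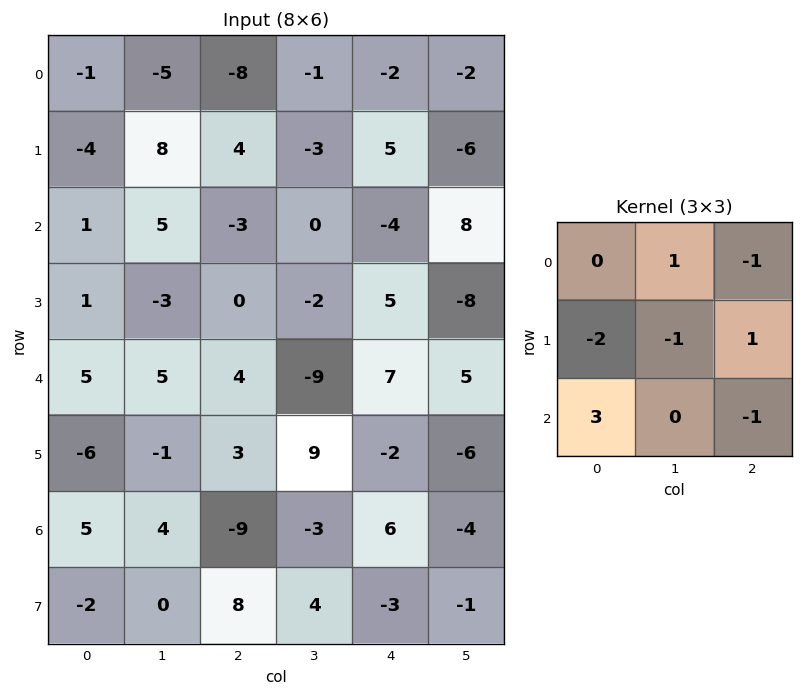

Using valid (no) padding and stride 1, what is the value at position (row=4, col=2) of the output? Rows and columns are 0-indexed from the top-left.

-66

The receptive field on the input at this output position is [4 -9 7 / 3 9 -2 / -9 -3 6]. Elementwise product with the kernel and sum: -9·1 + 7·-1 + 3·-2 + 9·-1 + -2·1 + -9·3 + 6·-1.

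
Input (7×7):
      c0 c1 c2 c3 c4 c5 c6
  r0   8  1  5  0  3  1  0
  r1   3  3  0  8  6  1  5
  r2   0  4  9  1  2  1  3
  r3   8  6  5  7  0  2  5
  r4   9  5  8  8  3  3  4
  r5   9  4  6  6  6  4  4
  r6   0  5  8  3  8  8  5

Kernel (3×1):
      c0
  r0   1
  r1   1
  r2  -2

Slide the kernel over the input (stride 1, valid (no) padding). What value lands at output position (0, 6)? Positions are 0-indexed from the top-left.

-1

The receptive field on the input at this output position is [0 / 5 / 3]. Elementwise product with the kernel and sum: 0·1 + 5·1 + 3·-2.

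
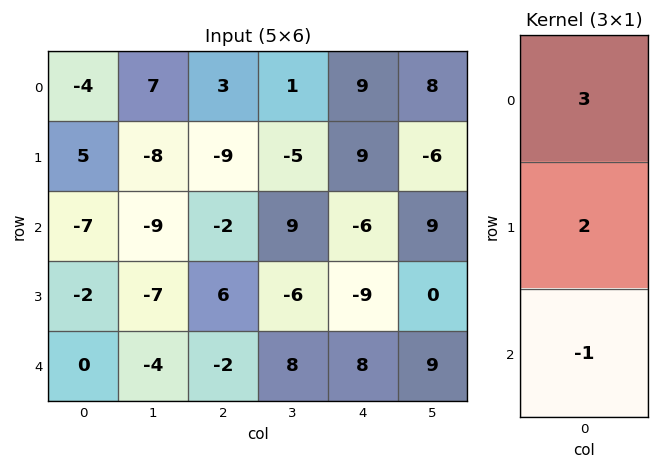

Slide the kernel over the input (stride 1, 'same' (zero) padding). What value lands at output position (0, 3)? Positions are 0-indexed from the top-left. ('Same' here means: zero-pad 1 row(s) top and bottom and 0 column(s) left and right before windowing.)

7

The receptive field on the zero-padded input at this output position is [0 / 1 / -5]. Elementwise product with the kernel and sum: 0·3 + 1·2 + -5·-1.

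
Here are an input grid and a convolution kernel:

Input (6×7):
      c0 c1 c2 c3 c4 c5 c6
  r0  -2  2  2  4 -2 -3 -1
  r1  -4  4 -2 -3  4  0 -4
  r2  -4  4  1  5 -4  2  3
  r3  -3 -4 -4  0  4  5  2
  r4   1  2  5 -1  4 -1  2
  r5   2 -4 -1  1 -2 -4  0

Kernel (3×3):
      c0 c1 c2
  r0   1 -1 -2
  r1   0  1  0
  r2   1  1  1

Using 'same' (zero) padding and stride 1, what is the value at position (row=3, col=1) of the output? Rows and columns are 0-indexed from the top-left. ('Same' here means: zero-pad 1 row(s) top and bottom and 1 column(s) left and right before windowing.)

-6

The receptive field on the zero-padded input at this output position is [-4 4 1 / -3 -4 -4 / 1 2 5]. Elementwise product with the kernel and sum: -4·1 + 4·-1 + 1·-2 + -4·1 + 1·1 + 2·1 + 5·1.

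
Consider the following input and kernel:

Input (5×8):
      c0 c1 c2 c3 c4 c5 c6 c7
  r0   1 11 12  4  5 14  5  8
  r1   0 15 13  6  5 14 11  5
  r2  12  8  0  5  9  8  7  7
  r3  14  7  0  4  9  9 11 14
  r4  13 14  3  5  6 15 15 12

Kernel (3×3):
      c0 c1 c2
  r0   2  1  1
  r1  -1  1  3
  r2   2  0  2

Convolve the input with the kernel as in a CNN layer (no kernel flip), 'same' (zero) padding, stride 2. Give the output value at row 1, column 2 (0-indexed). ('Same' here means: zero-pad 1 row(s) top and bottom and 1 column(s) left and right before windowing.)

85

The receptive field on the zero-padded input at this output position is [6 5 14 / 5 9 8 / 4 9 9]. Elementwise product with the kernel and sum: 6·2 + 5·1 + 14·1 + 5·-1 + 9·1 + 8·3 + 4·2 + 9·2.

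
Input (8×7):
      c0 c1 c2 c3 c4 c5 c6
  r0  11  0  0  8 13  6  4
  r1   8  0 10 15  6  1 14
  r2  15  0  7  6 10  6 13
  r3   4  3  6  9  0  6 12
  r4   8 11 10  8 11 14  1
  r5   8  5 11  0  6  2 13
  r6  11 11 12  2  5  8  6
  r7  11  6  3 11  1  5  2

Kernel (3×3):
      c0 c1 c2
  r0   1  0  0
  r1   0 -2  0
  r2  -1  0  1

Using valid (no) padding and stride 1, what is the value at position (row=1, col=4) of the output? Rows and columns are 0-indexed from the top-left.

6

The receptive field on the input at this output position is [6 1 14 / 10 6 13 / 0 6 12]. Elementwise product with the kernel and sum: 6·1 + 6·-2 + 0·-1 + 12·1.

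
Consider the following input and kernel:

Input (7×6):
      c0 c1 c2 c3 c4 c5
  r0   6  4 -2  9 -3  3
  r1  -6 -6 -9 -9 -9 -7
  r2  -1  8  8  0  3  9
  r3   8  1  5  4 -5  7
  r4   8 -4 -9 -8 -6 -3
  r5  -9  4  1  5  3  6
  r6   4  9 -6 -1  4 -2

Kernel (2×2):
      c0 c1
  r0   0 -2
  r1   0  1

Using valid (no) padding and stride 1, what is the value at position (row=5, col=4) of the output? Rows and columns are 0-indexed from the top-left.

-14

The receptive field on the input at this output position is [3 6 / 4 -2]. Elementwise product with the kernel and sum: 6·-2 + -2·1.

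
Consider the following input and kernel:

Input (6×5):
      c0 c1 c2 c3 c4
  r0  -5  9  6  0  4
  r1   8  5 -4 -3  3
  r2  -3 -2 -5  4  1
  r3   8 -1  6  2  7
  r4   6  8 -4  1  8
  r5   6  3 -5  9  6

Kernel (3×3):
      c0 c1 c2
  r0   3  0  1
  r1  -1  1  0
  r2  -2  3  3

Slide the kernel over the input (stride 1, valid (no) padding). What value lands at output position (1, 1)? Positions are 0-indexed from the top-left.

35

The receptive field on the input at this output position is [5 -4 -3 / -2 -5 4 / -1 6 2]. Elementwise product with the kernel and sum: 5·3 + -3·1 + -2·-1 + -5·1 + -1·-2 + 6·3 + 2·3.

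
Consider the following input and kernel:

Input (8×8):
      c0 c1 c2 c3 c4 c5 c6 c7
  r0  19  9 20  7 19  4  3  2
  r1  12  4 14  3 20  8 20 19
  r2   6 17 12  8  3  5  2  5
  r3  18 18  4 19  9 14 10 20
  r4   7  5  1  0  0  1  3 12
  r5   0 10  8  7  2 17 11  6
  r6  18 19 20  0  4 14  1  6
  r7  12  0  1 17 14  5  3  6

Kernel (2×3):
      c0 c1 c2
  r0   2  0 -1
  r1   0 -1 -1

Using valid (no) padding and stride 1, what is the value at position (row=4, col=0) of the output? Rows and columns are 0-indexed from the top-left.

-5

The receptive field on the input at this output position is [7 5 1 / 0 10 8]. Elementwise product with the kernel and sum: 7·2 + 1·-1 + 10·-1 + 8·-1.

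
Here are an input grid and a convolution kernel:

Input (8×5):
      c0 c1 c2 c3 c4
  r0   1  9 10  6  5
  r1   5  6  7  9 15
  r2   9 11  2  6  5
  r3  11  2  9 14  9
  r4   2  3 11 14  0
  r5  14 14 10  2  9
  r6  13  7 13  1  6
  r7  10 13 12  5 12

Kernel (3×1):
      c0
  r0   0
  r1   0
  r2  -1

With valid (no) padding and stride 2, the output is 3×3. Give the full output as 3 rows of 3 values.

Output[0,0]: The receptive field on the input at this output position is [1 / 5 / 9]. Elementwise product with the kernel and sum: 9·-1.

-9 -2 -5
-2 -11 0
-13 -13 -6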